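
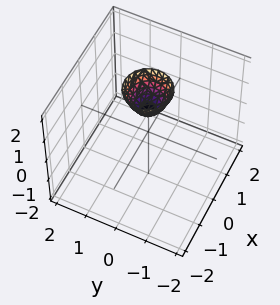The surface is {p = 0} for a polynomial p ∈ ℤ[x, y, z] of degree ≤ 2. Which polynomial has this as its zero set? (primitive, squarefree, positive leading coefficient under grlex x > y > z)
1. The degree is 2 — a generic line meets the surface in up to 2 points.
2. Symmetry: the surface is invariant under rotation about z: p = q(x² + y², z).
3. Reading off the gridlines: it misses every integer gridline on the x-axis; one z-axis crossing is at z = 1; a circular section at z = 2 has radius between 0 and 1; no y-intercept at any integer in the box.
4. Solving for integer coefficients yields p as stated.

2*x^2 + 2*y^2 - z + 1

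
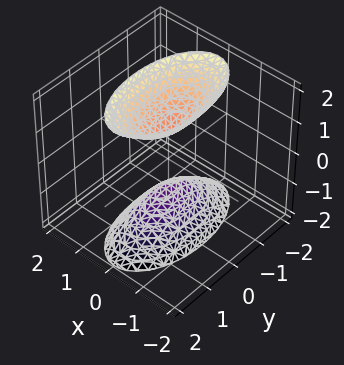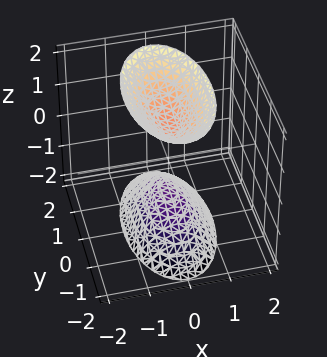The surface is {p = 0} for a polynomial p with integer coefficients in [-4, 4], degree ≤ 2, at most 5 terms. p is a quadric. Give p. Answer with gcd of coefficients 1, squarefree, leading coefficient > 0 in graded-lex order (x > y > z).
3*x^2 + y^2 - z^2 + 1

1. I count 2 distinct pieces. Treating them together as one polynomial.
2. The degree is 2 — two separate bowl-shaped sheets opening away from each other; a quadric.
3. Symmetries: it's symmetric under x → −x, forcing even powers of x; mirror symmetry z ↦ −z ⇒ only even powers of z; it's symmetric under y → −y, forcing even powers of y.
4. From the axis intercepts and sections: no x-intercept at any integer in the box; it misses every integer gridline on the y-axis; the z-axis gridline crossings are at z ∈ {-1, 1}.
5. The integer polynomial consistent with all of this is the stated p.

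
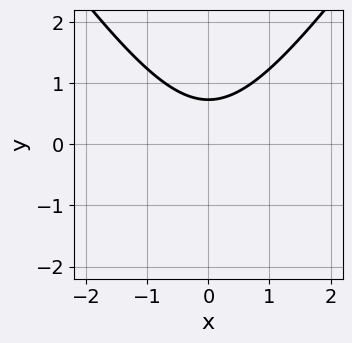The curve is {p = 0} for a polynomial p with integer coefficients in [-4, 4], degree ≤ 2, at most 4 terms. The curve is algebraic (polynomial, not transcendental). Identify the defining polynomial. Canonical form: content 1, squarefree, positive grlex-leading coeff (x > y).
2*x^2 - y^2 - 2*y + 2

deg p = 2. The shape is more complex than any degree-1 curve.
Symmetries: the x ↦ −x reflection is a symmetry, so x appears only in even powers.
From the visible intercepts: it misses every integer gridline on the x-axis.
Assembling these constraints gives the stated polynomial.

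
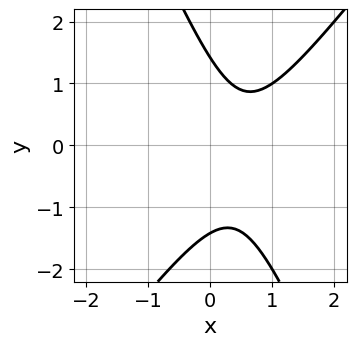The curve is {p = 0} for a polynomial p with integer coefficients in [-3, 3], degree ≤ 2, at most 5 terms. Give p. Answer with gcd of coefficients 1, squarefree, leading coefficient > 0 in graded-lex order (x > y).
3*x^2 - x*y - y^2 - 3*x + 2

(a) Degree: a generic line meets the curve in up to 2 points, so deg p = 2.
(b) Against the integer gridlines: it misses every integer gridline on the x-axis.
(c) Putting this together gives p.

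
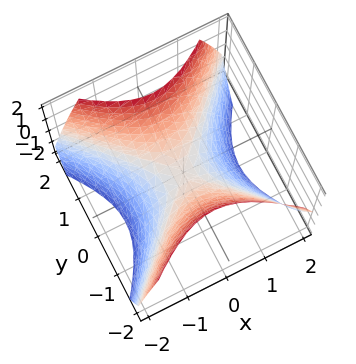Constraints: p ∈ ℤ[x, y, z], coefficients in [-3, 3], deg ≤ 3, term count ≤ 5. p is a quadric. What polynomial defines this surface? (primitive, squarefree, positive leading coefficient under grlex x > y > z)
Degree: a saddle surface; a quadric, so deg p = 2.
Symmetries: it's symmetric under y → −y, forcing even powers of y; it's symmetric under x → −x, forcing even powers of x.
Checking where it meets the axes: it crosses the x-axis at the gridline x = 0; it meets the z-axis at z = 0 (among the integer gridlines).
Together with the visible shape, these determine p as stated.

x^2 - y^2 + z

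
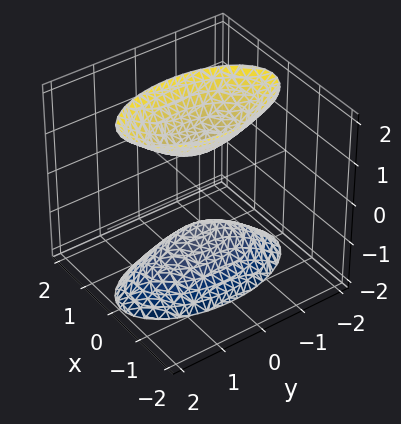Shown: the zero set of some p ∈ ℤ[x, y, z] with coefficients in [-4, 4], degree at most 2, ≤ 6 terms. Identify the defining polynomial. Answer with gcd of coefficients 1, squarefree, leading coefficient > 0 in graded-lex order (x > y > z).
3*x^2 + y^2 - z^2 + 1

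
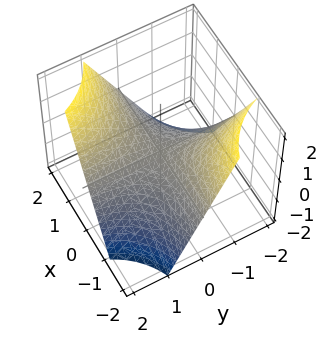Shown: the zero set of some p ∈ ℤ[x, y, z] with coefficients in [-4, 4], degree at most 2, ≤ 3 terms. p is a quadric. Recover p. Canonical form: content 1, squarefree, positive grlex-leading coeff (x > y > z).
x*y - z

1. Degree: a saddle surface; a quadric, so deg p = 2.
2. Reading off the gridlines: the visible y-axis segment lies entirely on the surface; every point of the x-axis in the box is on the surface; it meets the z-axis at z = 0 (among the integer gridlines).
3. The integer polynomial consistent with all of this is the stated p.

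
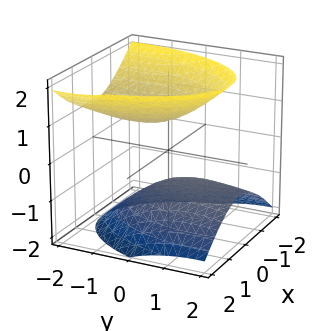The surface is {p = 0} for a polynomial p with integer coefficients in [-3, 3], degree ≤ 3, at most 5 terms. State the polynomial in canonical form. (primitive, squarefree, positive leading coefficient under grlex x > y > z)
I count 2 distinct pieces. They look like related sheets of one shape, so recover p as a whole.
Degree: the shape is more complex than any degree-1 surface, so deg p = 2.
From the visible intercepts: no x-intercept at any integer in the box; the surface avoids every integer y-axis point in the box.
The integer polynomial consistent with all of this is the stated p.

3*x^2 + y^2 + 2*y*z - 3*z^2 + 2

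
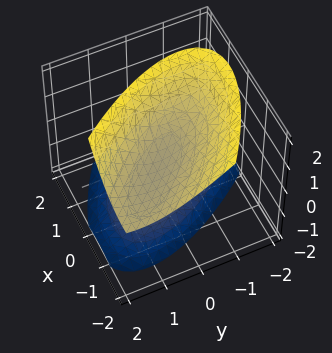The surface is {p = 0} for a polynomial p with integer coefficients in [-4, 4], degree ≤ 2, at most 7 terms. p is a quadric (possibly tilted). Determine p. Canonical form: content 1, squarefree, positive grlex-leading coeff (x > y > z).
2*x^2 + 3*x*y + 2*x*z + 2*y^2 - 2*z^2 + 1

(a) The picture has 2 separate pieces. Treating them together as one polynomial.
(b) The degree is 2 — the shape is more complex than any degree-1 surface.
(c) Reading off the gridlines: the surface avoids every integer x-axis point in the box; it misses every integer gridline on the y-axis.
(d) Assembling these constraints gives the stated polynomial.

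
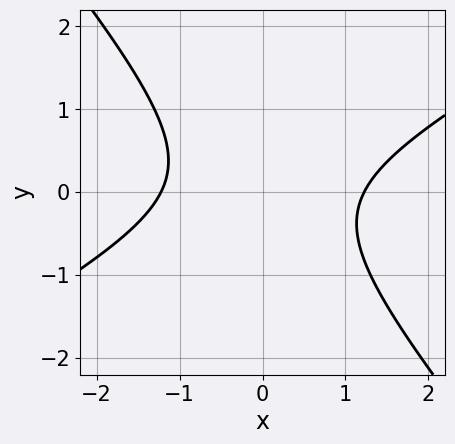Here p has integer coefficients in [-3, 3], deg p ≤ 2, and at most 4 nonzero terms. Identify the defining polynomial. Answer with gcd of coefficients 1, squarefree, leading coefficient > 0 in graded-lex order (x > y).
2*x^2 - 2*x*y - 3*y^2 - 3

(a) Degree: no degree-1 curve has this shape, so deg p = 2.
(b) Checking where it meets the axes: the curve avoids every integer y-axis point in the box.
(c) Fitting integer coefficients to these (and the overall shape) gives p.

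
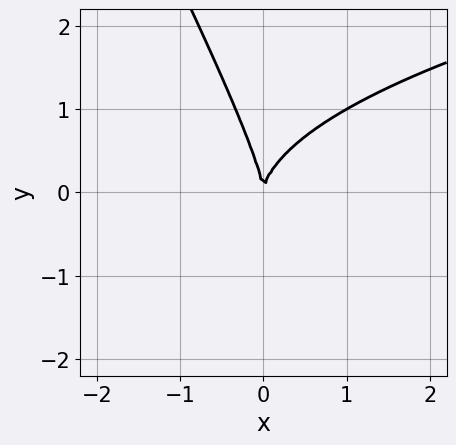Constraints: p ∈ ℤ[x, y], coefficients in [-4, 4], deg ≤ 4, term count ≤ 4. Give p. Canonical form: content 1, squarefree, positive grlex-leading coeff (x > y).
2*x*y^2 + y^3 - 3*x^2

1. deg p = 3. The shape is more complex than any degree-2 curve.
2. Observable constraints: it crosses the y-axis at the gridline y = 0; it meets the x-axis at x = 0 (among the integer gridlines).
3. Together with the visible shape, these determine p as stated.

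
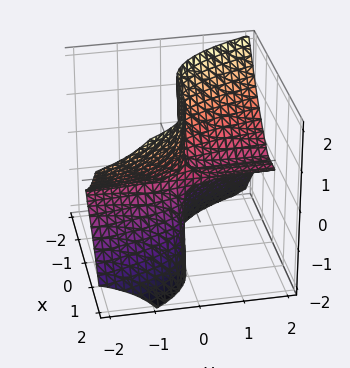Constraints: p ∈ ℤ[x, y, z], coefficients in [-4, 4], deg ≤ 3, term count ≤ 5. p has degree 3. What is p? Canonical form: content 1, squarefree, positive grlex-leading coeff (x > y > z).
First, degree: no degree-2 surface has this shape, so deg p = 3.
Then, reading off the gridlines: every point of the z-axis in the box is on the surface; every point of the y-axis in the box is on the surface.
Finally, assembling these constraints gives the stated polynomial.

2*x^3 + 3*y*z^2 - x^2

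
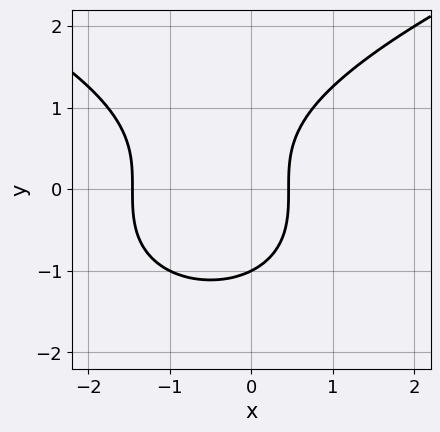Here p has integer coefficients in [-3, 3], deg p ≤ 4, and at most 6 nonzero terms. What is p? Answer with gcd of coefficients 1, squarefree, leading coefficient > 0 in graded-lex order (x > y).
2*y^3 - 3*x^2 - 3*x + 2

The degree is 3 — a generic line meets the curve in up to 3 points.
Reading off the gridlines: one y-axis crossing is at y = -1.
Assembling these constraints gives the stated polynomial.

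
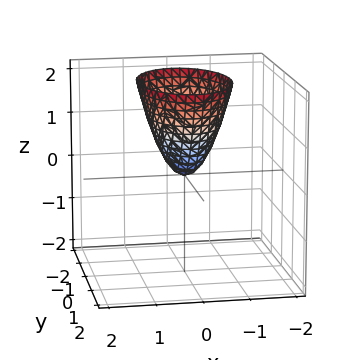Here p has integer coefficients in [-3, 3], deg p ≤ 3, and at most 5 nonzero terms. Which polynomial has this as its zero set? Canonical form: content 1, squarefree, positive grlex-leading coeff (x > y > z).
1. deg p = 2. A single bowl opening along one axis; a quadric.
2. Symmetries: the y ↦ −y reflection is a symmetry, so y appears only in even powers; it's symmetric under x → −x, forcing even powers of x.
3. Reading off the gridlines: it crosses the z-axis at the gridline z = 0; it meets the x-axis at x = 0 (among the integer gridlines); it crosses the y-axis at the gridline y = 0.
4. The integer polynomial consistent with all of this is the stated p.

2*x^2 + y^2 - z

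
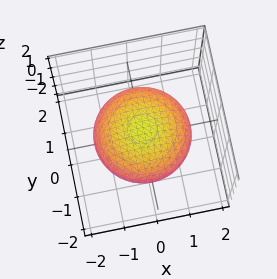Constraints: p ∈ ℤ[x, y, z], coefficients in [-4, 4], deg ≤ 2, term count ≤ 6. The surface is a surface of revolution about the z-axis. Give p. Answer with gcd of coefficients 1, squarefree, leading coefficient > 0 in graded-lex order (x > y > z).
(a) deg p = 2. No degree-1 surface has this shape.
(b) Symmetry: the surface is invariant under rotation about z: p = q(x² + y², z).
(c) Checking where it meets the axes: a circular section at z = 0 has radius between 1 and 2.
(d) Assembling these constraints gives the stated polynomial.

x^2 + y^2 + 3*z^2 - 2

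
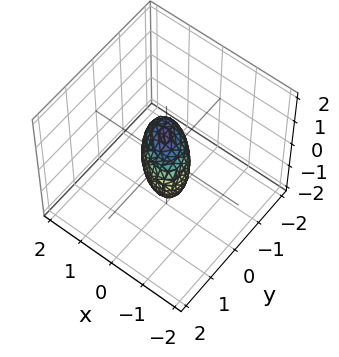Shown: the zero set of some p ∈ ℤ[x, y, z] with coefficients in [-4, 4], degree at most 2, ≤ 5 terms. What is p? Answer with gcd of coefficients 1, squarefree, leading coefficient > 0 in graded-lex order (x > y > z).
2*x^2 + 2*x*y + 2*y^2 + z^2 - 1

(a) The degree is 2 — a generic line meets the surface in up to 2 points.
(b) Reading off the gridlines: the z-axis gridline crossings are at z ∈ {-1, 1}.
(c) These observations pin down the coefficients.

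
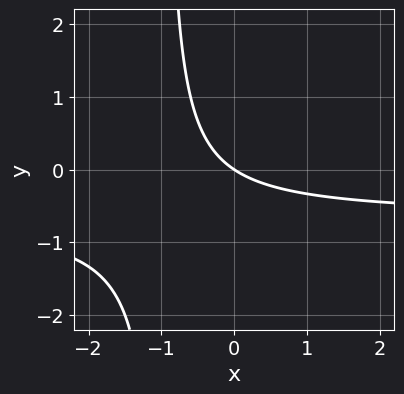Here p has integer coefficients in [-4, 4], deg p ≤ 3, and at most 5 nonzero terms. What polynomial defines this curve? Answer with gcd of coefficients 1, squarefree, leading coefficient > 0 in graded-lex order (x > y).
1. The degree is 2 — a generic line meets the curve in up to 2 points.
2. From the visible intercepts: it meets the x-axis at x = 0 (among the integer gridlines); it crosses the y-axis at the gridline y = 0.
3. Matching integer coefficients to the picture gives p.

3*x*y + 2*x + 3*y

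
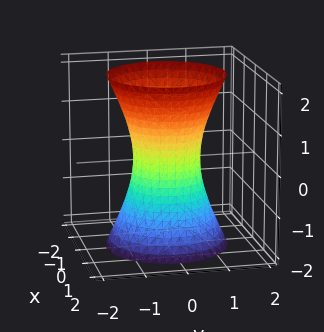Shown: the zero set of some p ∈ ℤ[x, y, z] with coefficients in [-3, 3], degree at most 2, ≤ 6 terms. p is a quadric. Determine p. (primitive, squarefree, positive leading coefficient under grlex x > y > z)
3*x^2 + 3*y^2 - z^2 - 2

First, deg p = 2. An hourglass — one-sheet hyperboloid; a quadric.
Next, symmetries: mirror symmetry z ↦ −z ⇒ only even powers of z; the surface is invariant under rotation about z: p = q(x² + y², z).
Then, from the axis intercepts and sections: a circular section at z = 0 has radius between 0 and 1; it misses every integer gridline on the z-axis.
Finally, assembling these constraints gives the stated polynomial.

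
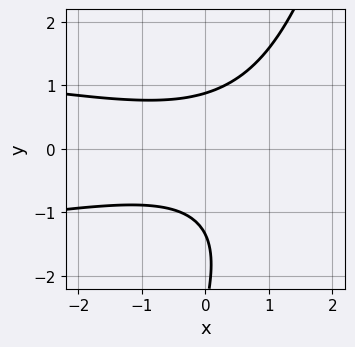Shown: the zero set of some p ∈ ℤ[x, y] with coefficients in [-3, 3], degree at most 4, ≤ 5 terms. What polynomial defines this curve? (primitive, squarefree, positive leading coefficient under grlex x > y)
The degree is 3 — no degree-2 curve has this shape.
From the visible intercepts: it misses every integer gridline on the x-axis.
These observations pin down the coefficients.

3*x*y^2 - y^3 + x^2 - 3*y^2 + 3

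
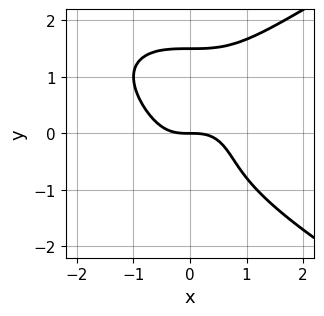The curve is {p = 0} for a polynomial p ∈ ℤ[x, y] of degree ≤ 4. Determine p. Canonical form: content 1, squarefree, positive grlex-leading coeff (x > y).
1. deg p = 4. No degree-3 curve has this shape.
2. Against the integer gridlines: one y-axis crossing is at y = 0; it meets the x-axis at x = 0 (among the integer gridlines).
3. Matching integer coefficients to the picture gives p.

2*y^4 - 3*x^3 - y^3 - y^2 - 3*y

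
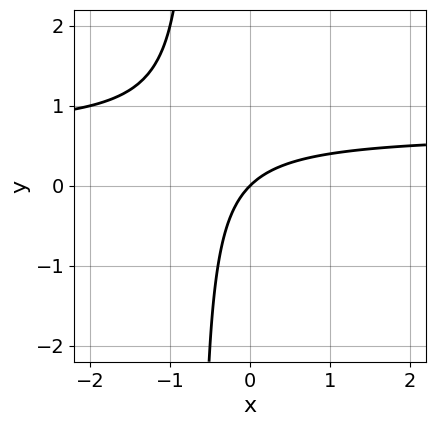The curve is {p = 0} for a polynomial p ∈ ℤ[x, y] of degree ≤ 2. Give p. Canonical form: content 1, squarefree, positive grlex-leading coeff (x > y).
3*x*y - 2*x + 2*y

Degree: no degree-1 curve has this shape, so deg p = 2.
Checking where it meets the axes: one x-axis crossing is at x = 0; it crosses the y-axis at the gridline y = 0.
Fitting integer coefficients to these (and the overall shape) gives p.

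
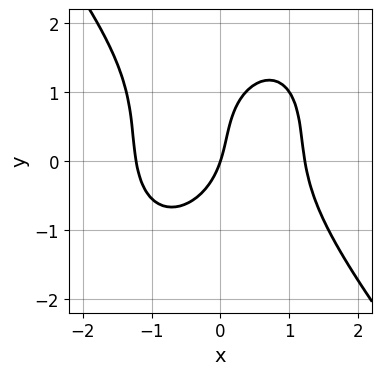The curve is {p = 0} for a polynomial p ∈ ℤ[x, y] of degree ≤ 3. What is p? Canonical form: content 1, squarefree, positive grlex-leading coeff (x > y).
2*x^3 + y^3 - y^2 - 3*x + y

(a) deg p = 3.
(b) Observable constraints: it crosses the y-axis at the gridline y = 0; one x-axis crossing is at x = 0.
(c) Together with the visible shape, these determine p as stated.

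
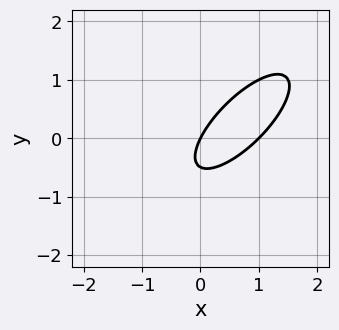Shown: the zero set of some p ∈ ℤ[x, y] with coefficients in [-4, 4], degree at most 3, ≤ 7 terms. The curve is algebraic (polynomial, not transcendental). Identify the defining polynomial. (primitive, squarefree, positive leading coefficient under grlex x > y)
deg p = 2. The shape is more complex than any degree-1 curve.
Reading off the gridlines: it meets the y-axis at y = 0 (among the integer gridlines); the x-axis gridline crossings are at x ∈ {0, 1}.
Putting this together gives p.

2*x^2 - 3*x*y + 2*y^2 - 2*x + y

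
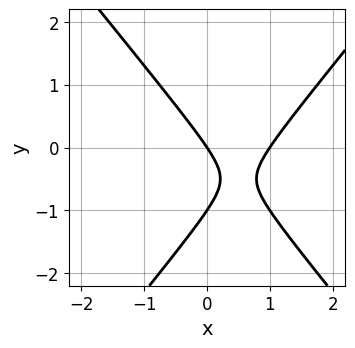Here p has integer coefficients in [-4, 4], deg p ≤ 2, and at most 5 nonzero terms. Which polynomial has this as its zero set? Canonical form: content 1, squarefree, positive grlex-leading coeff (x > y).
First, deg p = 2. A generic line meets the curve in up to 2 points.
Next, observable constraints: the y-axis gridline crossings are at y ∈ {-1, 0}; among the integer gridlines, it crosses the x-axis at x ∈ {0, 1}.
Finally, fitting integer coefficients to these (and the overall shape) gives p.

3*x^2 - 2*y^2 - 3*x - 2*y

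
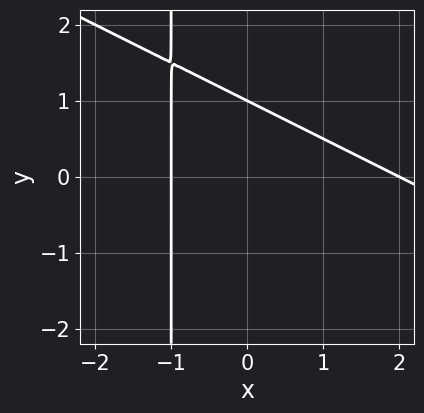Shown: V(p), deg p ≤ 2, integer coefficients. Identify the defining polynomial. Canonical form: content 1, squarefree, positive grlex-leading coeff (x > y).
x^2 + 2*x*y - x + 2*y - 2

First, degree: no degree-1 curve has this shape, so deg p = 2.
Next, observable constraints: it crosses the y-axis at the gridline y = 1; among the integer gridlines, it crosses the x-axis at x ∈ {-1, 2}.
Finally, assembling these constraints gives the stated polynomial.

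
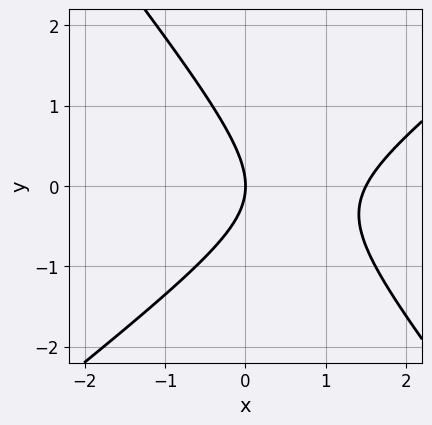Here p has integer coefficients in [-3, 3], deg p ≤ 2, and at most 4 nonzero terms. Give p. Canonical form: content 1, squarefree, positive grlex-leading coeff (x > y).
2*x^2 - x*y - 2*y^2 - 3*x

1. Degree: the shape is more complex than any degree-1 curve, so deg p = 2.
2. From the visible intercepts: it meets the x-axis at x = 0 (among the integer gridlines); it meets the y-axis at y = 0 (among the integer gridlines).
3. Assembling these constraints gives the stated polynomial.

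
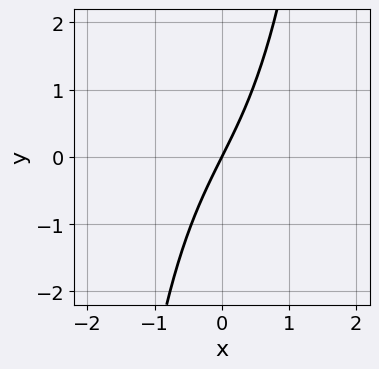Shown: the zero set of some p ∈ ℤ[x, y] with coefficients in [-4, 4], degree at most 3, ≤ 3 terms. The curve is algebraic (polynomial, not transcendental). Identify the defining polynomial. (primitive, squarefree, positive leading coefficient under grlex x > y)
x^3 + 2*x - y

1. deg p = 3. No degree-2 curve has this shape.
2. From the visible intercepts: one y-axis crossing is at y = 0; it crosses the x-axis at the gridline x = 0.
3. Assembling these constraints gives the stated polynomial.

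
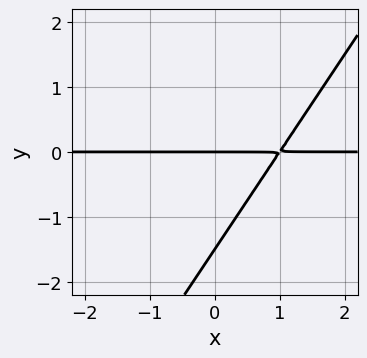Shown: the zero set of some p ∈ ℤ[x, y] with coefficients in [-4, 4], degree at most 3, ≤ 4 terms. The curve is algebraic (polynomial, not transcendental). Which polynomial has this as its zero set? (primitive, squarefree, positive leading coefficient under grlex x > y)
3*x*y - 2*y^2 - 3*y

The degree is 2 — a generic line meets the curve in up to 2 points.
Against the integer gridlines: every point of the x-axis in the box is on the curve; it meets the y-axis at y = 0 (among the integer gridlines).
Fitting integer coefficients to these (and the overall shape) gives p.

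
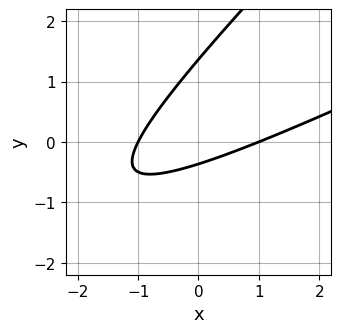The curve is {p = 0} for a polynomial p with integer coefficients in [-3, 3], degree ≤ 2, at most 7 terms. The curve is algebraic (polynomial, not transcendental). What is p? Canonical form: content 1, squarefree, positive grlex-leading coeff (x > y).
x^2 - 3*x*y + 2*y^2 - 2*y - 1

1. deg p = 2. The shape is more complex than any degree-1 curve.
2. From the visible intercepts: the x-axis gridline crossings are at x ∈ {-1, 1}.
3. Solving for integer coefficients yields p as stated.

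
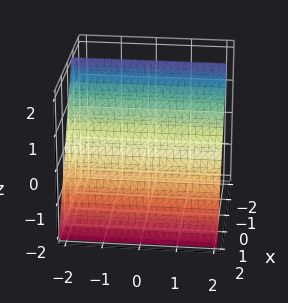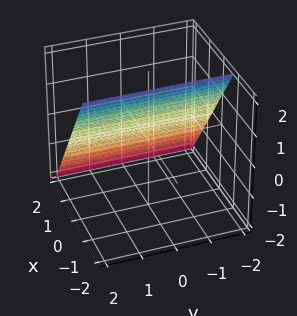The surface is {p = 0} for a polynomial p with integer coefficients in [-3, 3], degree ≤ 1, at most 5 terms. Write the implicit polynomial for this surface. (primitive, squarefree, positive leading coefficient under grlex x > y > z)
1. The degree is 1 — the surface is flat (a plane).
2. Checking where it meets the axes: it crosses the z-axis at the gridline z = 1; the surface avoids every integer y-axis point in the box.
3. These observations pin down the coefficients.

3*x + 2*z - 2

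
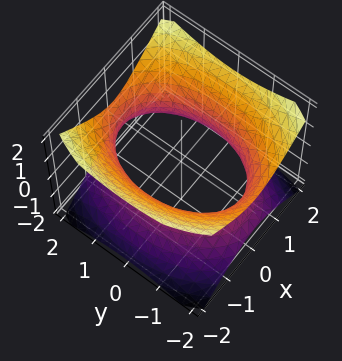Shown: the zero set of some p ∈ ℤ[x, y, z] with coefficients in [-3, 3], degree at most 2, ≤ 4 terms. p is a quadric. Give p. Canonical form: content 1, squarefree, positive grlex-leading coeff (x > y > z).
1. deg p = 2. One connected sheet with a waist; a quadric.
2. Symmetries: the y ↦ −y reflection is a symmetry, so y appears only in even powers; mirror symmetry x ↦ −x ⇒ only even powers of x; the z ↦ −z reflection is a symmetry, so z appears only in even powers.
3. Checking where it meets the axes: the surface avoids every integer z-axis point in the box.
4. Fitting integer coefficients to these (and the overall shape) gives p.

2*x^2 + y^2 - 2*z^2 - 3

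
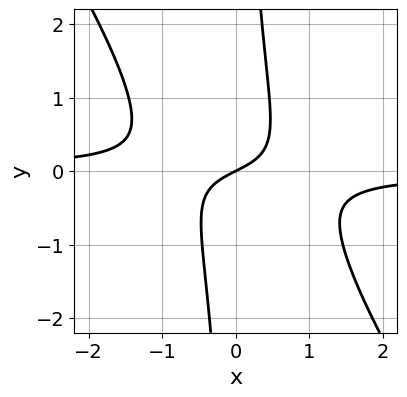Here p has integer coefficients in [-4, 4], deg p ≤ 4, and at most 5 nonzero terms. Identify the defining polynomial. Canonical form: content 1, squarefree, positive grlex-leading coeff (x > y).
1. The degree is 3 — no degree-2 curve has this shape.
2. Against the integer gridlines: one y-axis crossing is at y = 0; it crosses the x-axis at the gridline x = 0.
3. Putting this together gives p.

3*x^2*y + 2*x*y^2 + x - 2*y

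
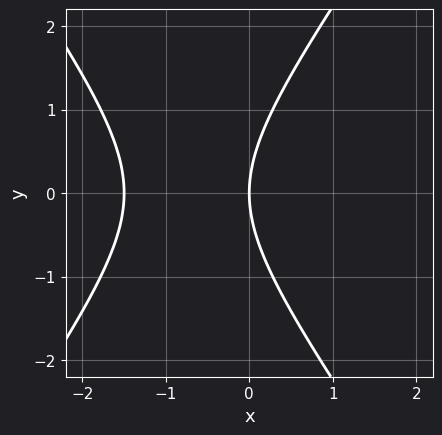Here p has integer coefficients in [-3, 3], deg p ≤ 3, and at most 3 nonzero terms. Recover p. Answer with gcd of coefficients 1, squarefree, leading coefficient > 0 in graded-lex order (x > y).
The degree is 2 — the shape is more complex than any degree-1 curve.
Symmetries: it's symmetric under y → −y, forcing even powers of y.
Observable constraints: one y-axis crossing is at y = 0; it crosses the x-axis at the gridline x = 0.
Putting this together gives p.

2*x^2 - y^2 + 3*x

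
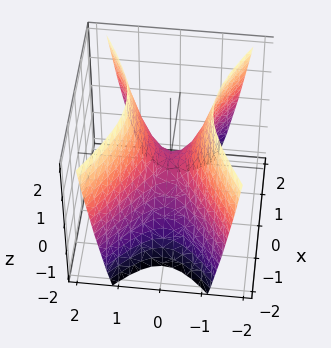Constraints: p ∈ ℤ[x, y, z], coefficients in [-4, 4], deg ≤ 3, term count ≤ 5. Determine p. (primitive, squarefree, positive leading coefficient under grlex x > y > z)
x^2 - 2*y^2 + z

(a) deg p = 2. A hyperbolic paraboloid; a quadric.
(b) Symmetries: mirror symmetry y ↦ −y ⇒ only even powers of y; mirror symmetry x ↦ −x ⇒ only even powers of x.
(c) Observable constraints: one y-axis crossing is at y = 0; it meets the x-axis at x = 0 (among the integer gridlines); it crosses the z-axis at the gridline z = 0.
(d) Solving for integer coefficients yields p as stated.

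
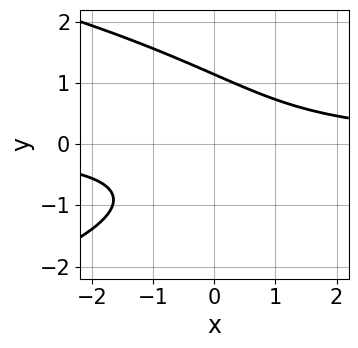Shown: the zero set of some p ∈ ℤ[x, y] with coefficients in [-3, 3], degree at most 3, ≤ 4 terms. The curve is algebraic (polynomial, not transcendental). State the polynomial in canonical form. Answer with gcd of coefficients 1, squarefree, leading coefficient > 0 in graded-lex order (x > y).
First, degree: a generic line meets the curve in up to 3 points, so deg p = 3.
Next, against the integer gridlines: no x-intercept at any integer in the box.
Finally, solving for integer coefficients yields p as stated.

2*y^3 + 3*x*y - 3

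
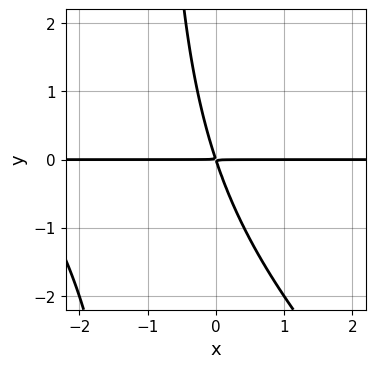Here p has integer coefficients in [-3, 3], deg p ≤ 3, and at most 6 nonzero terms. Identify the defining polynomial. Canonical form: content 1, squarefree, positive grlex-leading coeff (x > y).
First, the degree is 3 — the shape is more complex than any degree-2 curve.
Next, from the visible intercepts: every point of the x-axis in the box is on the curve.
Finally, together with the visible shape, these determine p as stated.

x^2*y + x*y^2 + 3*x*y + y^2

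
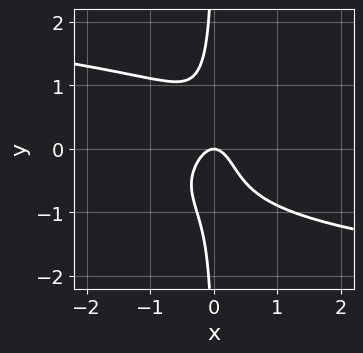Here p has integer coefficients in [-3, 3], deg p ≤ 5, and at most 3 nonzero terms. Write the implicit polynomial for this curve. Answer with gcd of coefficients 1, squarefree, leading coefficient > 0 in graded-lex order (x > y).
1. deg p = 4. No degree-3 curve has this shape.
2. Observable constraints: one x-axis crossing is at x = 0; it crosses the y-axis at the gridline y = 0.
3. Fitting integer coefficients to these (and the overall shape) gives p.

3*x*y^3 + 3*x^2 + y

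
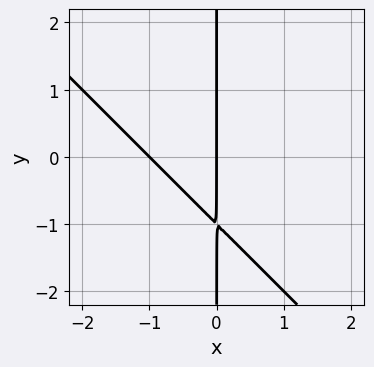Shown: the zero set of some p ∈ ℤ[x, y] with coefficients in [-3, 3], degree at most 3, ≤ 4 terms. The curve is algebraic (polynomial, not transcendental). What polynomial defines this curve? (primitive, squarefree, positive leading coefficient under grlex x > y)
x^2 + x*y + x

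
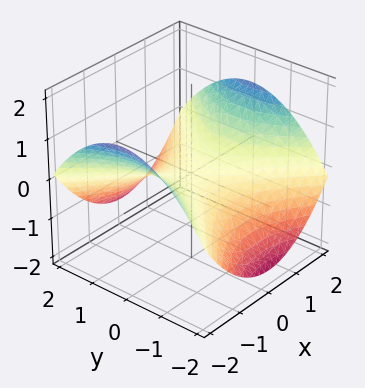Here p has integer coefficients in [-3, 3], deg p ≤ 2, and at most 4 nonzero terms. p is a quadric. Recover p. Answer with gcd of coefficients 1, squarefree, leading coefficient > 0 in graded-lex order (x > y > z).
x^2 - y^2 - 3*z

First, deg p = 2. A hyperbolic paraboloid; a quadric.
Then, symmetries: the y ↦ −y reflection is a symmetry, so y appears only in even powers; it's symmetric under x → −x, forcing even powers of x.
Next, from the visible intercepts: it meets the z-axis at z = 0 (among the integer gridlines); one x-axis crossing is at x = 0; it crosses the y-axis at the gridline y = 0.
Finally, solving for integer coefficients yields p as stated.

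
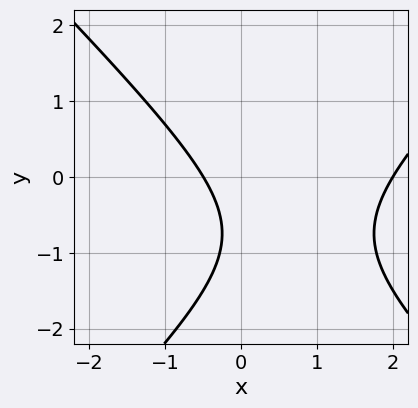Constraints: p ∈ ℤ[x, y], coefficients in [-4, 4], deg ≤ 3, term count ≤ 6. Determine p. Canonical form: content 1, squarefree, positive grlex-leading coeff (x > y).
2*x^2 - 2*y^2 - 3*x - 3*y - 2

The degree is 2 — the shape is more complex than any degree-1 curve.
From the visible intercepts: it meets the x-axis at x = 2 (among the integer gridlines); the curve avoids every integer y-axis point in the box.
Solving for integer coefficients yields p as stated.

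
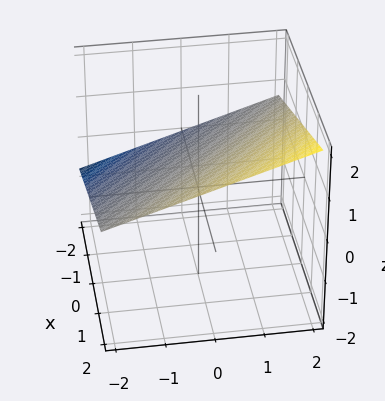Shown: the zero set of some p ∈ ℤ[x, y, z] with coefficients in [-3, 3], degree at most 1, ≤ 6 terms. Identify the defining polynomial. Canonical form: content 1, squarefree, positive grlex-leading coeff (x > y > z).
1. The degree is 1 — every cross-section is a straight line — this is a plane.
2. Checking where it meets the axes: it crosses the x-axis at the gridline x = -2; one y-axis crossing is at y = -2.
3. Assembling these constraints gives the stated polynomial.

x + y - 3*z + 2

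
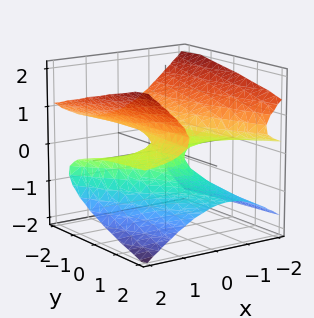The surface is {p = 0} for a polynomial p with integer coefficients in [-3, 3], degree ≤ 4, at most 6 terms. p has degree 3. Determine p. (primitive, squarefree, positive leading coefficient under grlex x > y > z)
First, the degree is 3 — a generic line meets the surface in up to 3 points.
Then, from the visible intercepts: it crosses the z-axis at the gridline z = 0; one y-axis crossing is at y = 0; the visible x-axis segment lies entirely on the surface.
Finally, these observations pin down the coefficients.

2*x^2*z + x*y*z - 3*z^3 + y*z - y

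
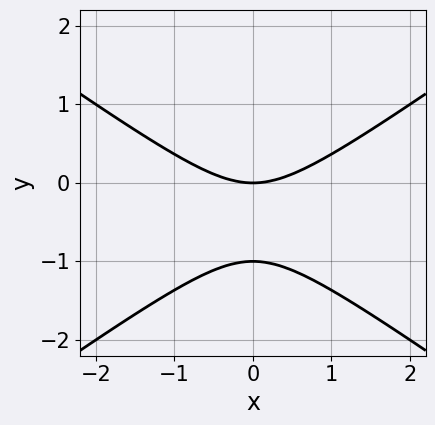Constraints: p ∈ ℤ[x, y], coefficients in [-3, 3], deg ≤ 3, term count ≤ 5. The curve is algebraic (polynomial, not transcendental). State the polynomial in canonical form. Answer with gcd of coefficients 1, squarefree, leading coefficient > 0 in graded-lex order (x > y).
x^2 - 2*y^2 - 2*y

(a) deg p = 2. The shape is more complex than any degree-1 curve.
(b) Symmetries: the x ↦ −x reflection is a symmetry, so x appears only in even powers.
(c) Checking where it meets the axes: one x-axis crossing is at x = 0; among the integer gridlines, it crosses the y-axis at y ∈ {-1, 0}.
(d) The integer polynomial consistent with all of this is the stated p.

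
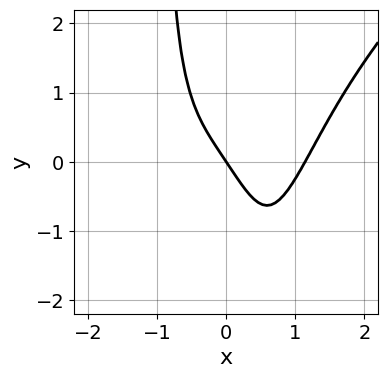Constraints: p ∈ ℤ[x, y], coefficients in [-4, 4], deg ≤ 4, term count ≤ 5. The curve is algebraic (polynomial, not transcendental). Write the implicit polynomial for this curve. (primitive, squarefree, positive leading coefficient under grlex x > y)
2*x^4 - 2*x^3*y - 3*x - 2*y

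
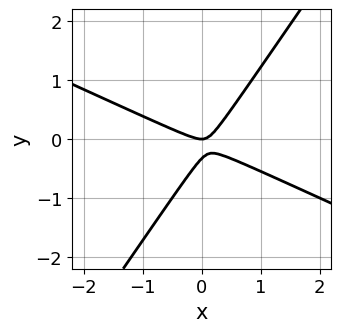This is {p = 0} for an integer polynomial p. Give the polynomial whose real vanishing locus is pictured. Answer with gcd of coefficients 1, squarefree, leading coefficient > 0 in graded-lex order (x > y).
2*x^2 + 3*x*y - 3*y^2 - y

(a) deg p = 2. No degree-1 curve has this shape.
(b) Checking where it meets the axes: one x-axis crossing is at x = 0; it meets the y-axis at y = 0 (among the integer gridlines).
(c) These observations pin down the coefficients.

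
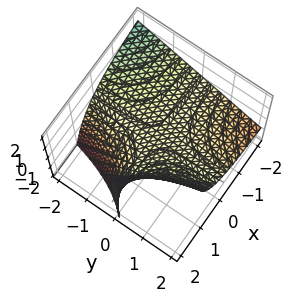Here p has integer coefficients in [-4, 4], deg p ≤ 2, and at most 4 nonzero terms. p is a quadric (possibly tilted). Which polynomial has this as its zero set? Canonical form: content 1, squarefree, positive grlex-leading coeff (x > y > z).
1. deg p = 2.
2. Observable constraints: it meets the z-axis at z = 0 (among the integer gridlines); the visible y-axis segment lies entirely on the surface.
3. Fitting integer coefficients to these (and the overall shape) gives p.

x*y + x*z - 2*z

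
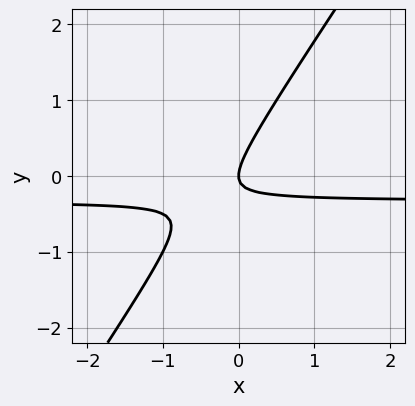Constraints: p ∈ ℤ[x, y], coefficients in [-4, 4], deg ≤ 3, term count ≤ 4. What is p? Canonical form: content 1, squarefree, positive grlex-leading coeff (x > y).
3*x*y - 2*y^2 + x

(a) The degree is 2 — a generic line meets the curve in up to 2 points.
(b) From the axis intercepts and sections: it crosses the x-axis at the gridline x = 0; one y-axis crossing is at y = 0.
(c) These observations pin down the coefficients.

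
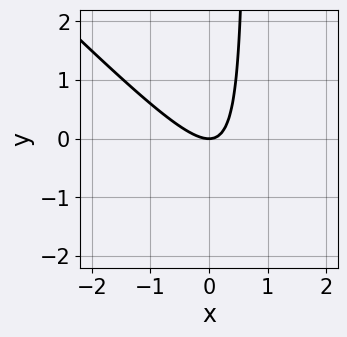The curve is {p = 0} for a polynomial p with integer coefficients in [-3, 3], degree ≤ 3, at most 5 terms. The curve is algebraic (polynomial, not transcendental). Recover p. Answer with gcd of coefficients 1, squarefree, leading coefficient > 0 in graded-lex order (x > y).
3*x^2 + 3*x*y - 2*y

1. Degree: a generic line meets the curve in up to 2 points, so deg p = 2.
2. Observable constraints: it crosses the y-axis at the gridline y = 0; one x-axis crossing is at x = 0.
3. Fitting integer coefficients to these (and the overall shape) gives p.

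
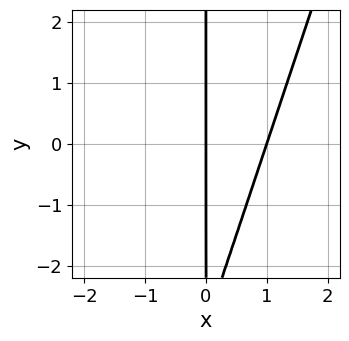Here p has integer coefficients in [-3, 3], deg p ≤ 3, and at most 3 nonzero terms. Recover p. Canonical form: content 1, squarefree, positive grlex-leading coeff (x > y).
3*x^2 - x*y - 3*x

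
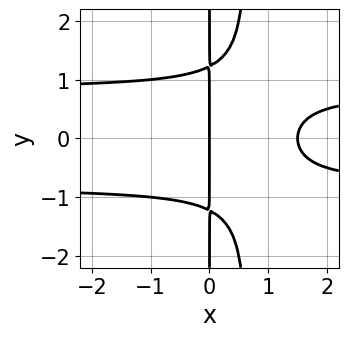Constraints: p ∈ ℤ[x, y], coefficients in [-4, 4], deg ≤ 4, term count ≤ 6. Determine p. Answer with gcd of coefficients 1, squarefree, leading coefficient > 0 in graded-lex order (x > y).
First, degree: a generic line meets the curve in up to 4 points, so deg p = 4.
Next, symmetries: mirror symmetry y ↦ −y ⇒ only even powers of y.
Next, reading off the gridlines: the visible y-axis segment lies entirely on the curve; it meets the x-axis at x = 0 (among the integer gridlines).
Finally, the integer polynomial consistent with all of this is the stated p.

3*x^2*y^2 - 2*x*y^2 - 2*x^2 + 3*x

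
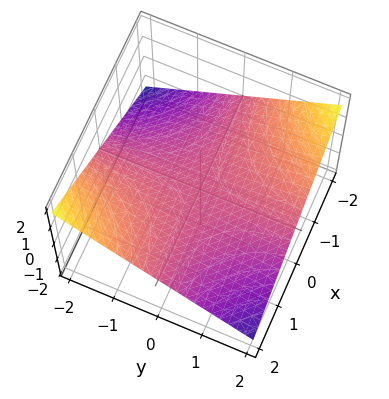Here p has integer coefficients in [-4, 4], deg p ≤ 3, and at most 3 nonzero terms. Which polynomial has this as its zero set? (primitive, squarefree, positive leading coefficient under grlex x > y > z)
The degree is 2 — a saddle surface; a quadric.
Reading off the gridlines: every point of the x-axis in the box is on the surface; it meets the z-axis at z = 0 (among the integer gridlines); the visible y-axis segment lies entirely on the surface.
Matching integer coefficients to the picture gives p.

x*y + 3*z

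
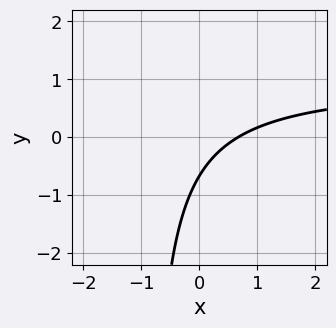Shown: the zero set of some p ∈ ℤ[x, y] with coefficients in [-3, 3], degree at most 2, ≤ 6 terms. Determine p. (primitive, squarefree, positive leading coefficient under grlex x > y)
3*x*y - 3*x + 3*y + 2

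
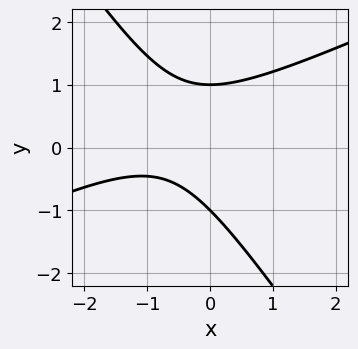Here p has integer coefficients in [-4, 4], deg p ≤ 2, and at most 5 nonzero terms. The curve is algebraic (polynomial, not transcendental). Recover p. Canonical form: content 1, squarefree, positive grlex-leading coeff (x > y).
First, deg p = 2.
Next, checking where it meets the axes: among the integer gridlines, it crosses the y-axis at y ∈ {-1, 1}; no x-intercept at any integer in the box.
Finally, putting this together gives p.

2*x^2 - 3*x*y - 3*y^2 + 3*x + 3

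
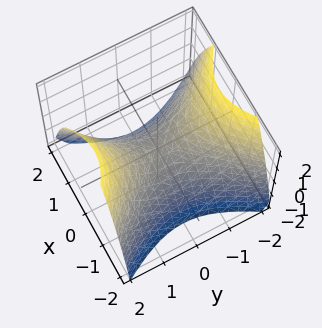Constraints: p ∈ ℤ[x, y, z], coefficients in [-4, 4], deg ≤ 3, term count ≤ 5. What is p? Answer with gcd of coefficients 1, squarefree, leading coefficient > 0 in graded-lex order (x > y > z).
1. deg p = 2.
2. Symmetries: it's symmetric under y → −y, forcing even powers of y; the x ↦ −x reflection is a symmetry, so x appears only in even powers.
3. Reading off the gridlines: it crosses the y-axis at the gridline y = 0; it meets the x-axis at x = 0 (among the integer gridlines).
4. Matching integer coefficients to the picture gives p.

3*x^2 - 2*y^2 + 3*z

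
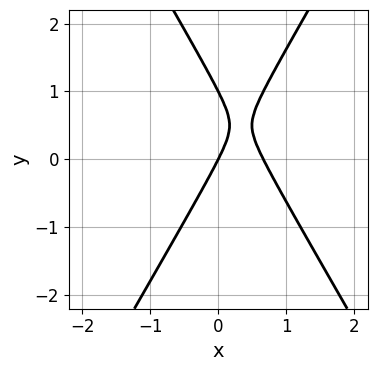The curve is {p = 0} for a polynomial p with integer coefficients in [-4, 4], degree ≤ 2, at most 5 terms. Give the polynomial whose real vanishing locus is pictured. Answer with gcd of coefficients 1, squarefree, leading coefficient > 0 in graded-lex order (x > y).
3*x^2 - y^2 - 2*x + y

First, the degree is 2 — the shape is more complex than any degree-1 curve.
Then, from the visible intercepts: the y-axis gridline crossings are at y ∈ {0, 1}; one x-axis crossing is at x = 0.
Finally, putting this together gives p.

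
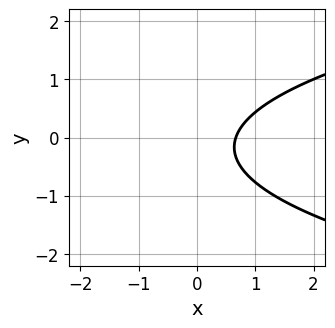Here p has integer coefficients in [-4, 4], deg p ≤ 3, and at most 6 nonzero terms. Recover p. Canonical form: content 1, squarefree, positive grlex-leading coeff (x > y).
First, degree: no degree-1 curve has this shape, so deg p = 2.
Next, checking where it meets the axes: no y-intercept at any integer in the box.
Finally, assembling these constraints gives the stated polynomial.

3*y^2 - 3*x + y + 2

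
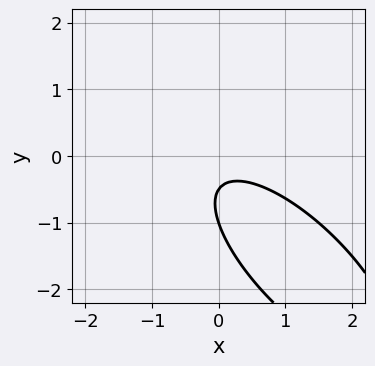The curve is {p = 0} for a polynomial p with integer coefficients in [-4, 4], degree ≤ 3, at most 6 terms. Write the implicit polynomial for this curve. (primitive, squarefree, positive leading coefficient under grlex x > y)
2*x^2 + 3*x*y + 2*y^2 + 3*y + 1

1. deg p = 2. No degree-1 curve has this shape.
2. From the visible intercepts: no x-intercept at any integer in the box; one y-axis crossing is at y = -1.
3. Solving for integer coefficients yields p as stated.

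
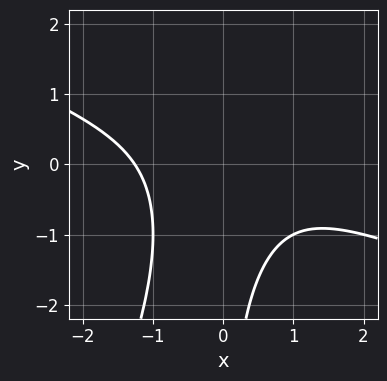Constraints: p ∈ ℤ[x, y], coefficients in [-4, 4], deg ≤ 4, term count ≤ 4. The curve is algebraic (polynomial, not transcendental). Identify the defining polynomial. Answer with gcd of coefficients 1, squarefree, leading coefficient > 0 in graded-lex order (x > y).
x^3 + 2*x^2*y - x*y^2 + 2

First, deg p = 3. A generic line meets the curve in up to 3 points.
Then, observable constraints: it misses every integer gridline on the y-axis.
Finally, together with the visible shape, these determine p as stated.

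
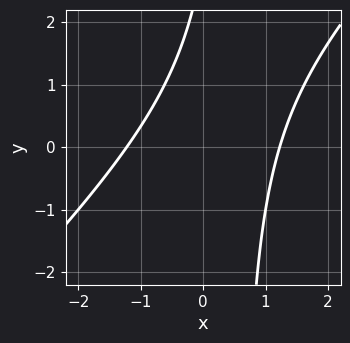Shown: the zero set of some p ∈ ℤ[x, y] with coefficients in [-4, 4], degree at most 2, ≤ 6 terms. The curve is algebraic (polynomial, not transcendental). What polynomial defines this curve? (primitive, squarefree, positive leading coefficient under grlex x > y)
(a) deg p = 2. No degree-1 curve has this shape.
(b) Against the integer gridlines: the curve avoids every integer y-axis point in the box.
(c) Solving for integer coefficients yields p as stated.

2*x^2 - 2*x*y + y - 3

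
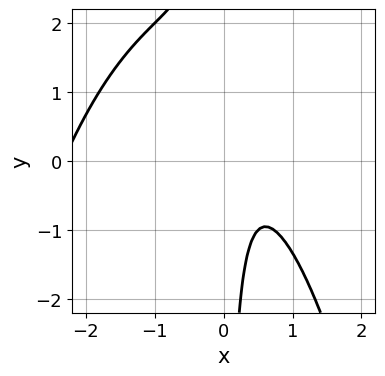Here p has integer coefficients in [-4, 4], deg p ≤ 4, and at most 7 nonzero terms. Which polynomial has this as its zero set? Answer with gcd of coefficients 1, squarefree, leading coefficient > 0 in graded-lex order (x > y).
2*x^3 + 3*x^2 + 3*x*y - 3*x + 2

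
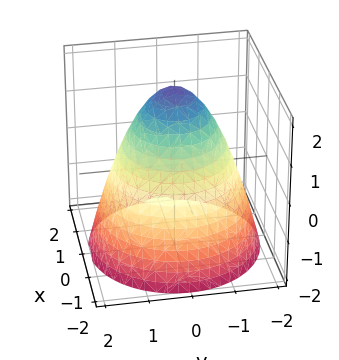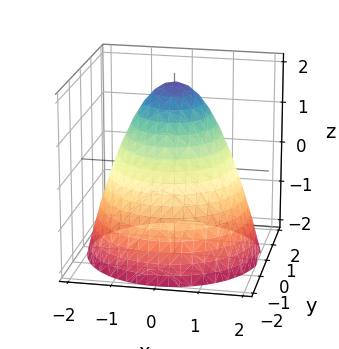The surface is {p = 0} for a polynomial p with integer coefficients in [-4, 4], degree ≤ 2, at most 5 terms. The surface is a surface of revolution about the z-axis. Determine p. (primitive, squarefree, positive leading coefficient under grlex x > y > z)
(a) deg p = 2. The shape is more complex than any degree-1 surface.
(b) Symmetry: the z-axis is an axis of rotation, so x and y enter only as x² + y².
(c) Reading off the gridlines: a circular section at z = 1 has radius exactly 1; one z-axis crossing is at z = 2.
(d) Fitting integer coefficients to these (and the overall shape) gives p.

x^2 + y^2 + z - 2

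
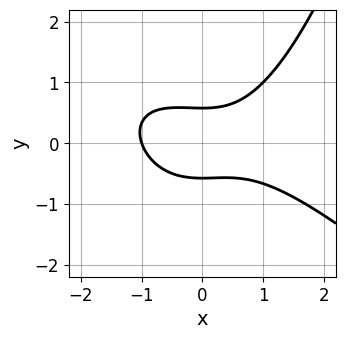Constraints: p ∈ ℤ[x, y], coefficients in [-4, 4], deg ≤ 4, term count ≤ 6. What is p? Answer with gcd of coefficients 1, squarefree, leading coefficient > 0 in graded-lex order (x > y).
x^3 + x^2*y - 3*y^2 + 1

(a) deg p = 3. The shape is more complex than any degree-2 curve.
(b) Observable constraints: it crosses the x-axis at the gridline x = -1.
(c) Assembling these constraints gives the stated polynomial.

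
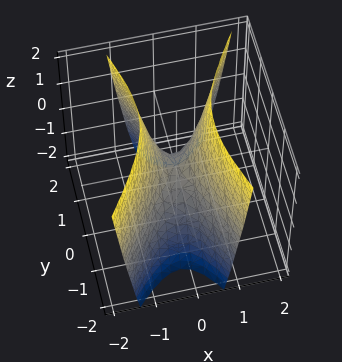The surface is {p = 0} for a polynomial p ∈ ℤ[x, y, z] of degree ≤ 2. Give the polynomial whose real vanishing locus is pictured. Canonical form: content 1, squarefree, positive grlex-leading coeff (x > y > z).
3*x^2 - x*y - y^2 - z

First, the degree is 2 — no degree-1 surface has this shape.
Then, reading off the gridlines: one z-axis crossing is at z = 0; it meets the x-axis at x = 0 (among the integer gridlines); it crosses the y-axis at the gridline y = 0.
Finally, matching integer coefficients to the picture gives p.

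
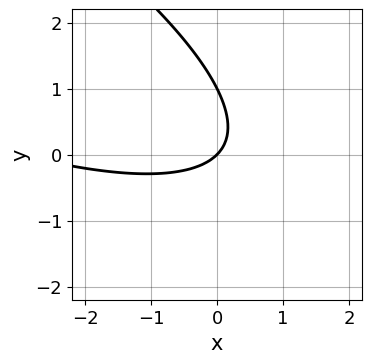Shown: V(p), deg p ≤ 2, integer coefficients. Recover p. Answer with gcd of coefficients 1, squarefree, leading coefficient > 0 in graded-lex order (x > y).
x^2 + 3*x*y + 3*y^2 + 3*x - 3*y

First, degree: a generic line meets the curve in up to 2 points, so deg p = 2.
Then, from the visible intercepts: one x-axis crossing is at x = 0; among the integer gridlines, it crosses the y-axis at y ∈ {0, 1}.
Finally, matching integer coefficients to the picture gives p.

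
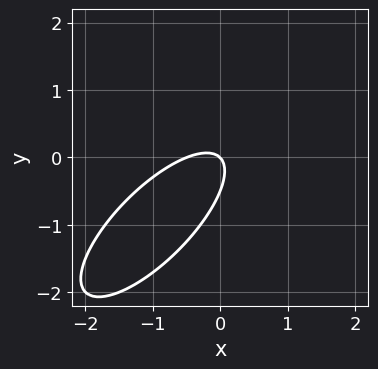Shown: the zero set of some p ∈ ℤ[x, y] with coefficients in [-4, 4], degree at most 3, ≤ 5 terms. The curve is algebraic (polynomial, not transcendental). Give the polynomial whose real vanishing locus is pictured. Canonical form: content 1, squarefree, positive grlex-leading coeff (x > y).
2*x^2 - 3*x*y + 2*y^2 + x + y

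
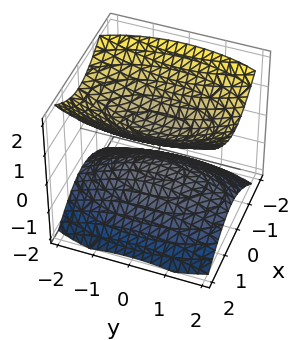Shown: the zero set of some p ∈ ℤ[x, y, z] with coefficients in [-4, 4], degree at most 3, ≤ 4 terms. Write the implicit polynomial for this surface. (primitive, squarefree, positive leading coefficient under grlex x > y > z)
3*x^2 + y^2 - 3*z^2 + 1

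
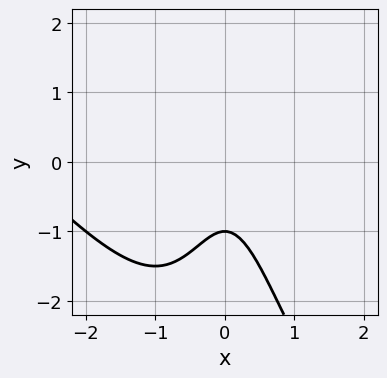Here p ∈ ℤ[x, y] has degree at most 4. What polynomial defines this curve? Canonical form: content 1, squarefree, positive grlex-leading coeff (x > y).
x^3 + x^2*y + 3*x^2 + y + 1

1. deg p = 3. No degree-2 curve has this shape.
2. Against the integer gridlines: it misses every integer gridline on the x-axis; one y-axis crossing is at y = -1.
3. The integer polynomial consistent with all of this is the stated p.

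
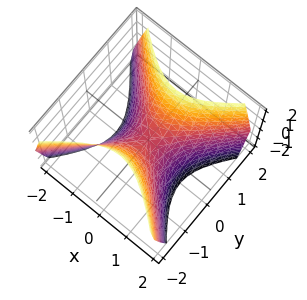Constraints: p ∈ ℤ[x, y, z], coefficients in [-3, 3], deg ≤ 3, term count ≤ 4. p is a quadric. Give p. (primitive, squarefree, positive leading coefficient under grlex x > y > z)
Degree: a hyperbolic paraboloid; a quadric, so deg p = 2.
Symmetries: mirror symmetry x ↦ −x ⇒ only even powers of x; mirror symmetry y ↦ −y ⇒ only even powers of y.
Observable constraints: it crosses the z-axis at the gridline z = 0; one y-axis crossing is at y = 0; it crosses the x-axis at the gridline x = 0.
Assembling these constraints gives the stated polynomial.

3*x^2 - 3*y^2 + 2*z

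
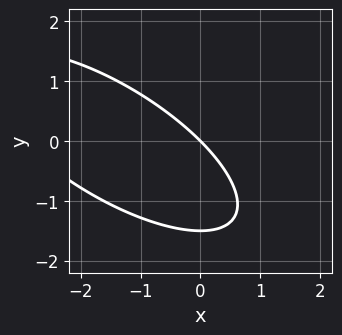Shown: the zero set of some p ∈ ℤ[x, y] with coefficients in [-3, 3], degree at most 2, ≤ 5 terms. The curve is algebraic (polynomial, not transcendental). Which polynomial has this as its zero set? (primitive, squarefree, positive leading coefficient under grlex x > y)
x^2 + 2*x*y + 2*y^2 + 3*x + 3*y

First, the degree is 2 — a generic line meets the curve in up to 2 points.
Next, reading off the gridlines: it meets the y-axis at y = 0 (among the integer gridlines); it crosses the x-axis at the gridline x = 0.
Finally, these observations pin down the coefficients.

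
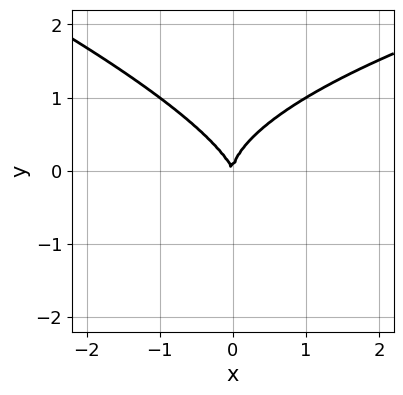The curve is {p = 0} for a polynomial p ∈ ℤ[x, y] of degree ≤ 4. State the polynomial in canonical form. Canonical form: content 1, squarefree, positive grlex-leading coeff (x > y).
x*y^2 + 3*y^3 - 3*x^2 - x*y

deg p = 3. A generic line meets the curve in up to 3 points.
From the visible intercepts: it meets the y-axis at y = 0 (among the integer gridlines); it crosses the x-axis at the gridline x = 0.
Putting this together gives p.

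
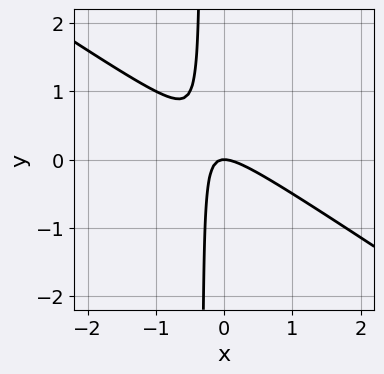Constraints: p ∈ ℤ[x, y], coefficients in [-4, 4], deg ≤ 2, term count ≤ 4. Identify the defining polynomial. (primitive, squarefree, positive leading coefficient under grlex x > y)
2*x^2 + 3*x*y + y

First, deg p = 2. The shape is more complex than any degree-1 curve.
Next, checking where it meets the axes: it meets the y-axis at y = 0 (among the integer gridlines); it meets the x-axis at x = 0 (among the integer gridlines).
Finally, these observations pin down the coefficients.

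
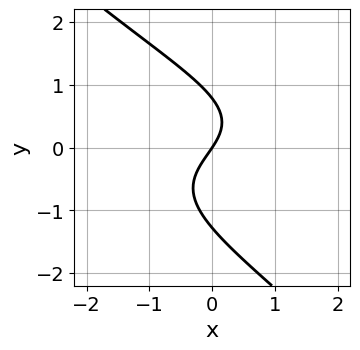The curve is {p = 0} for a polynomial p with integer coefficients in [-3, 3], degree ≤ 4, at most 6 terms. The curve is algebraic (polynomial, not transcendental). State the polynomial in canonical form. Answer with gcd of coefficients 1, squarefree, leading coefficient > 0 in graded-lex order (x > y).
First, degree: the shape is more complex than any degree-2 curve, so deg p = 3.
Then, from the axis intercepts and sections: one y-axis crossing is at y = 0; it crosses the x-axis at the gridline x = 0.
Finally, together with the visible shape, these determine p as stated.

2*x*y^2 + 2*y^3 + y^2 + 3*x - 2*y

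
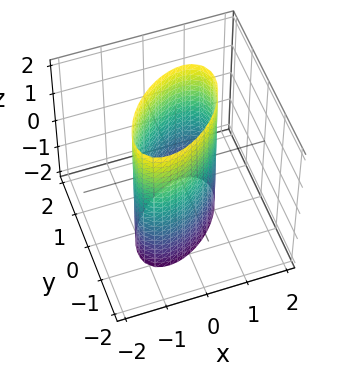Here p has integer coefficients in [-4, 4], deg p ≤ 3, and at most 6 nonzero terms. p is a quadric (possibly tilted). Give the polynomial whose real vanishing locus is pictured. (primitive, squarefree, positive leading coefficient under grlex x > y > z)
x^2 - x*y + y^2 - 1

deg p = 2.
Against the integer gridlines: among the integer gridlines, it crosses the x-axis at x ∈ {-1, 1}; no z-intercept at any integer in the box; the y-axis gridline crossings are at y ∈ {-1, 1}.
Fitting integer coefficients to these (and the overall shape) gives p.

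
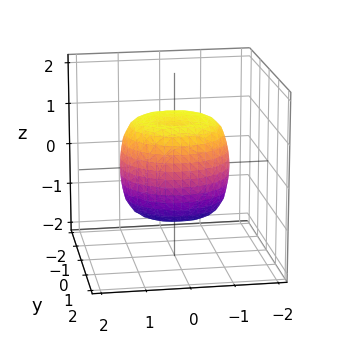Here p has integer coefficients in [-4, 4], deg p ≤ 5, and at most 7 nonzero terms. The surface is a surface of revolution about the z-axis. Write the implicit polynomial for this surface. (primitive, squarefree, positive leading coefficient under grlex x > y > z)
1. deg p = 4. No degree-3 surface has this shape.
2. Symmetries: rotational symmetry about the z-axis ⇒ p depends on x, y only through x² + y².
3. Checking where it meets the axes: a circular section at z = 1 has radius exactly 1; the z-axis gridline crossings are at z ∈ {-1, 1}.
4. The integer polynomial consistent with all of this is the stated p.

x^4 + 2*x^2*y^2 + y^4 - x^2 - y^2 + z^2 - 1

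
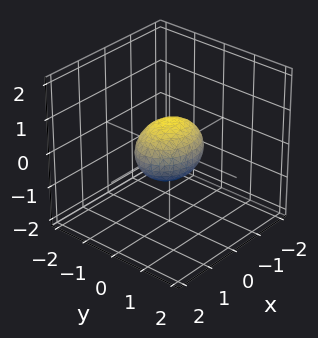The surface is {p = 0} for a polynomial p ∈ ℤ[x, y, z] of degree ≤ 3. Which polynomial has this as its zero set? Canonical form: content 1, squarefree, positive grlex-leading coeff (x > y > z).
2*x^2 + 3*y^2 + 3*z^2 - 2

(a) Degree: a closed, bounded, convex surface; a quadric, so deg p = 2.
(b) Symmetries: the y ↦ −y reflection is a symmetry, so y appears only in even powers; mirror symmetry z ↦ −z ⇒ only even powers of z; mirror symmetry x ↦ −x ⇒ only even powers of x.
(c) From the visible intercepts: the x-axis gridline crossings are at x ∈ {-1, 1}.
(d) Matching integer coefficients to the picture gives p.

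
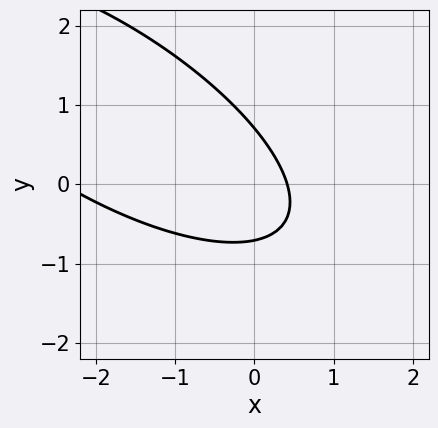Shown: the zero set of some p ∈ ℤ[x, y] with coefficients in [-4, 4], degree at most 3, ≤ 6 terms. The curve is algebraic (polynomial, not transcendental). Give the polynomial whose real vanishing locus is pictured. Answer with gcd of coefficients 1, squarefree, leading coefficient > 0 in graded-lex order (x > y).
x^2 + 2*x*y + 2*y^2 + 2*x - 1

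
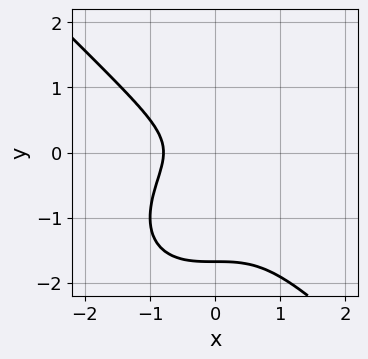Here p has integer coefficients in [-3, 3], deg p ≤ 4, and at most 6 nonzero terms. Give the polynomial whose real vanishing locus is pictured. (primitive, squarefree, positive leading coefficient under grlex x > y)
(a) The degree is 3 — no degree-2 curve has this shape.
(b) Solving for integer coefficients yields p as stated.

2*x^3 + 2*y^3 + 3*y^2 + 1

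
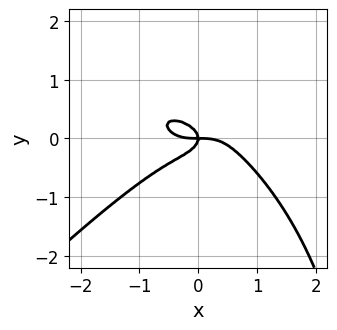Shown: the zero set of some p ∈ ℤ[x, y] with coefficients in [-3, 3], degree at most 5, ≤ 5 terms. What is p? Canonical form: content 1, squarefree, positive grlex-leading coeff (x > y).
x^4 - x*y^3 + 3*y^3 + x*y

The degree is 4 — a generic line meets the curve in up to 4 points.
Reading off the gridlines: it crosses the x-axis at the gridline x = 0; one y-axis crossing is at y = 0.
The integer polynomial consistent with all of this is the stated p.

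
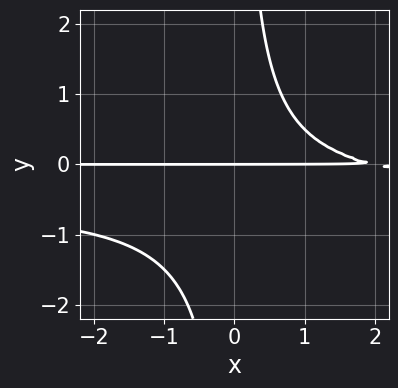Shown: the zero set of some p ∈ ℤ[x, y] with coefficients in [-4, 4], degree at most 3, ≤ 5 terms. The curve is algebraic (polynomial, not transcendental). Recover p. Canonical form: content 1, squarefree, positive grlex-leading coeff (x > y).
First, degree: the shape is more complex than any degree-2 curve, so deg p = 3.
Then, reading off the gridlines: one y-axis crossing is at y = 0; the visible x-axis segment lies entirely on the curve.
Finally, together with the visible shape, these determine p as stated.

2*x*y^2 + x*y - 2*y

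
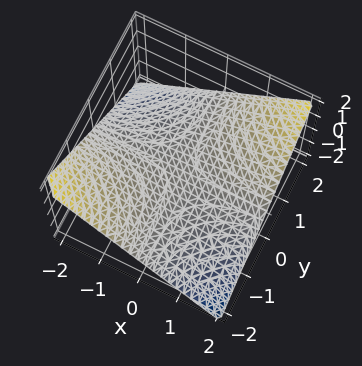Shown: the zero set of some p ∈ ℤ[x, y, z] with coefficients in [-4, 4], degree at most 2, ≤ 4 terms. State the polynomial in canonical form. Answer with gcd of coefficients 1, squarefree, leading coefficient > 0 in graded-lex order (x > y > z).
x*y - 2*z

First, the degree is 2 — a hyperbolic paraboloid; a quadric.
Next, checking where it meets the axes: every point of the x-axis in the box is on the surface; it meets the z-axis at z = 0 (among the integer gridlines).
Finally, solving for integer coefficients yields p as stated.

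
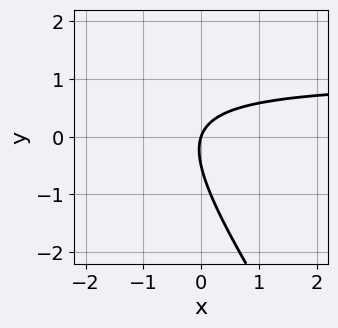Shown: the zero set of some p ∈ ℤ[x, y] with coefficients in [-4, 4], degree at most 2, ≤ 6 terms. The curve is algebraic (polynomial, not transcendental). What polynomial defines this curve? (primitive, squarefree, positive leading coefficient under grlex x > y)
(a) Degree: the shape is more complex than any degree-1 curve, so deg p = 2.
(b) From the visible intercepts: it meets the y-axis at y = 0 (among the integer gridlines); it meets the x-axis at x = 0 (among the integer gridlines).
(c) Fitting integer coefficients to these (and the overall shape) gives p.

3*x*y + 2*y^2 - 3*x + y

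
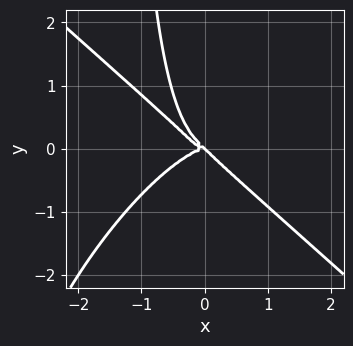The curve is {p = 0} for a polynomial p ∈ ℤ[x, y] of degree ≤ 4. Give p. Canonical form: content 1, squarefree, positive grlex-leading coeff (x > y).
1. Degree: a generic line meets the curve in up to 4 points, so deg p = 4.
2. Against the integer gridlines: one y-axis crossing is at y = 0; it meets the x-axis at x = 0 (among the integer gridlines).
3. Solving for integer coefficients yields p as stated.

3*x^4 - 2*x^2*y^2 + 2*x*y^3 + 3*x*y^2 + 3*y^3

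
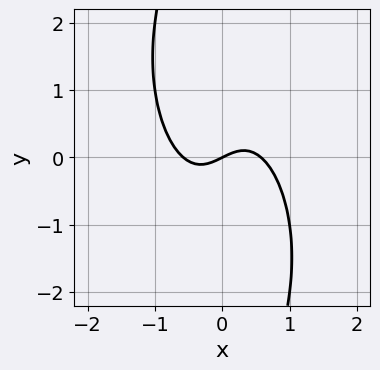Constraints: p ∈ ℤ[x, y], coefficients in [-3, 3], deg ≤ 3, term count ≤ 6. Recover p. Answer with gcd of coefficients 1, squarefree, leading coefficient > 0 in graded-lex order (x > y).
3*x^3 + x^2*y + x*y^2 - x + 2*y

First, the degree is 3 — the shape is more complex than any degree-2 curve.
Then, from the axis intercepts and sections: it meets the x-axis at x = 0 (among the integer gridlines); it meets the y-axis at y = 0 (among the integer gridlines).
Finally, solving for integer coefficients yields p as stated.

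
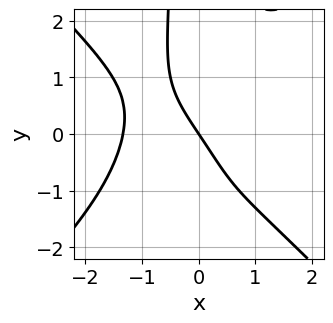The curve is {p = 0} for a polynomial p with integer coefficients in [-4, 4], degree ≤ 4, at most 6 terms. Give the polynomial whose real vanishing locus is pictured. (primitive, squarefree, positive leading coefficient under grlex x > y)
2*x^4 - 2*x^2*y^2 + x^3 + 3*x + 2*y

First, degree: the shape is more complex than any degree-3 curve, so deg p = 4.
Then, observable constraints: one x-axis crossing is at x = 0; one y-axis crossing is at y = 0.
Finally, putting this together gives p.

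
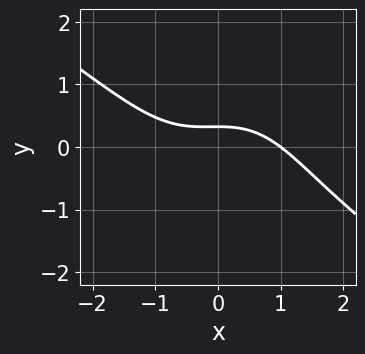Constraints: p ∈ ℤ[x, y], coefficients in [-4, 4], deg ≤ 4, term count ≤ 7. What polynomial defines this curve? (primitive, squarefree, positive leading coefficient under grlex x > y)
x^3 + x^2*y + y^3 + 3*y - 1

(a) The degree is 3 — the shape is more complex than any degree-2 curve.
(b) Against the integer gridlines: it meets the x-axis at x = 1 (among the integer gridlines).
(c) The integer polynomial consistent with all of this is the stated p.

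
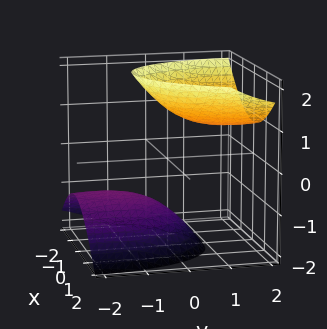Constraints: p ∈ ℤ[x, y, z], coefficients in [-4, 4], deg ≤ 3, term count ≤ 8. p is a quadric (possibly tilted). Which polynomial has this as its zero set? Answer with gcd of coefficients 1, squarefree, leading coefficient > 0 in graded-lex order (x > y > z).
3*x^2 - x*y + y^2 - 3*y*z - 2*z^2 + 3

1. I count 2 distinct pieces.
2. The degree is 2 — no degree-1 surface has this shape.
3. From the axis intercepts and sections: the surface avoids every integer x-axis point in the box; the surface avoids every integer y-axis point in the box.
4. Together with the visible shape, these determine p as stated.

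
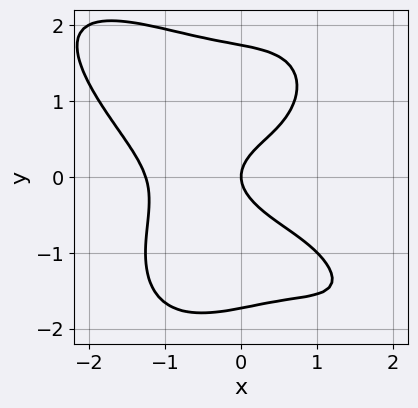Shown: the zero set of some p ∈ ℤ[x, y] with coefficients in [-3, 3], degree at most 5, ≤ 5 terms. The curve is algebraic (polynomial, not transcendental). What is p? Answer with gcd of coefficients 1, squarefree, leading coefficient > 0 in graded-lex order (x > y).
(a) Degree: a generic line meets the curve in up to 4 points, so deg p = 4.
(b) Reading off the gridlines: it meets the x-axis at x = 0 (among the integer gridlines); it meets the y-axis at y = 0 (among the integer gridlines).
(c) Matching integer coefficients to the picture gives p.

x^4 + x^3*y + y^4 - 3*y^2 + 2*x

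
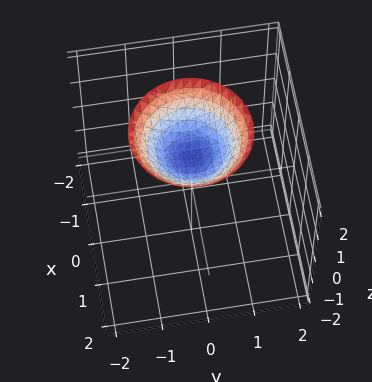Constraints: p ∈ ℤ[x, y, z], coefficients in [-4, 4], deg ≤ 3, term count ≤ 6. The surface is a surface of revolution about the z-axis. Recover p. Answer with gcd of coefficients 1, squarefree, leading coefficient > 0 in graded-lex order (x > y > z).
(a) Degree: the shape is more complex than any degree-1 surface, so deg p = 2.
(b) Symmetries: the surface is invariant under rotation about z: p = q(x² + y², z).
(c) Reading off the gridlines: it misses every integer gridline on the x-axis; it misses every integer gridline on the y-axis; one z-axis crossing is at z = 1; a circular section at z = 2 has radius between 1 and 2.
(d) Together with the visible shape, these determine p as stated.

2*x^2 + 2*y^2 - 3*z + 3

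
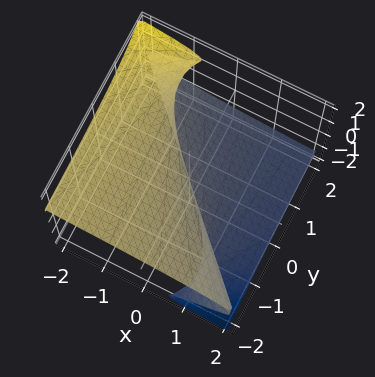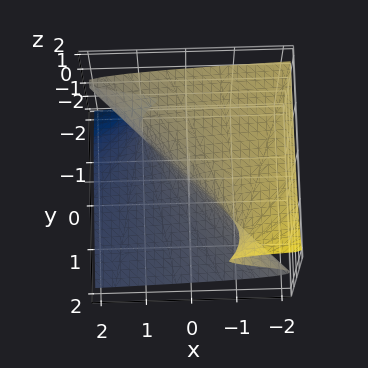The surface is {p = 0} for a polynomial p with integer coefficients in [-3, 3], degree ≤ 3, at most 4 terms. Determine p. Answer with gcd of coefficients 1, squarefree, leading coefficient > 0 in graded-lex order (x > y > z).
y*z^2 - z^3 - x - y

1. deg p = 3.
2. From the visible intercepts: it meets the x-axis at x = 0 (among the integer gridlines); it meets the z-axis at z = 0 (among the integer gridlines).
3. Fitting integer coefficients to these (and the overall shape) gives p.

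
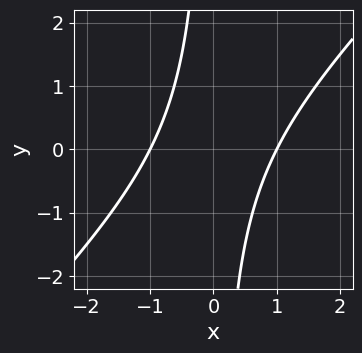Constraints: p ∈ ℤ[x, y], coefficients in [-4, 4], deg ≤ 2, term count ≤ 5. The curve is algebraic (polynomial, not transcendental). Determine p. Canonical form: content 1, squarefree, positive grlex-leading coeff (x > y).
x^2 - x*y - 1

1. deg p = 2. A generic line meets the curve in up to 2 points.
2. From the visible intercepts: the curve avoids every integer y-axis point in the box; among the integer gridlines, it crosses the x-axis at x ∈ {-1, 1}.
3. Solving for integer coefficients yields p as stated.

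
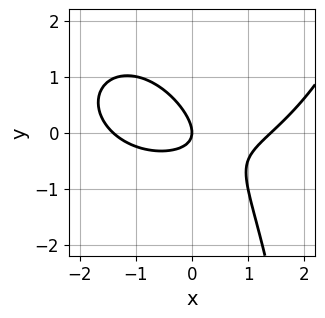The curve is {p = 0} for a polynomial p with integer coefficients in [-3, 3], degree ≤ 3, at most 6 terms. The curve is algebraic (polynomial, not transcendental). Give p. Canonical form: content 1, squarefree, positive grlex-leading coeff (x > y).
x^3 + x*y^2 - 3*x*y - 3*y^2 - 2*x

(a) deg p = 3.
(b) Against the integer gridlines: it crosses the y-axis at the gridline y = 0; one x-axis crossing is at x = 0.
(c) Fitting integer coefficients to these (and the overall shape) gives p.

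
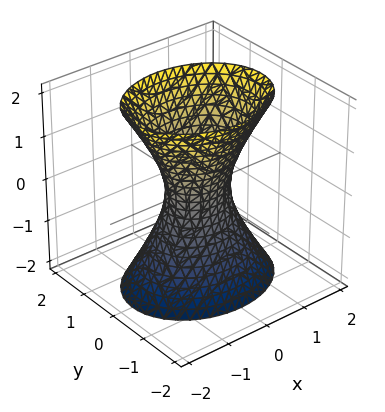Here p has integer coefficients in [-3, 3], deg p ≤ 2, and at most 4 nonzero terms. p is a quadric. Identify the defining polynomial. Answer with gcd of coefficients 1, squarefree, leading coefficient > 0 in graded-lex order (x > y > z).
2*x^2 + 3*y^2 - z^2 - 1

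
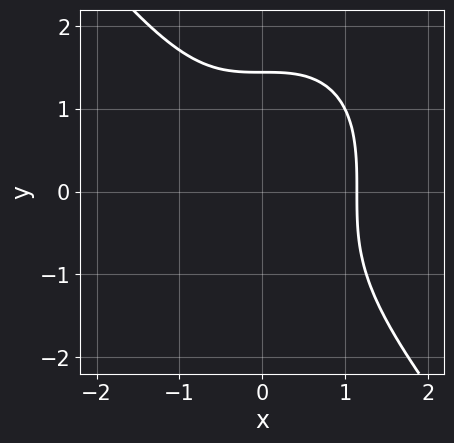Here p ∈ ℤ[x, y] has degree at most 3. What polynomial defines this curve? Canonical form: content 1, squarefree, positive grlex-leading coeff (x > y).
2*x^3 + y^3 - 3

First, deg p = 3. No degree-2 curve has this shape.
Finally, putting this together gives p.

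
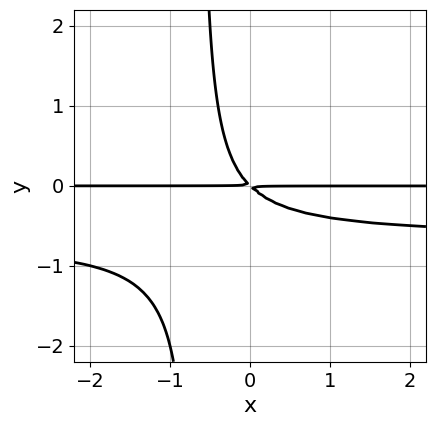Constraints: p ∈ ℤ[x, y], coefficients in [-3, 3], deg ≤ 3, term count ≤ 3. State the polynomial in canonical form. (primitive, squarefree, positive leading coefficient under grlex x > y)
3*x*y^2 + 2*x*y + 2*y^2

The degree is 3 — the shape is more complex than any degree-2 curve.
Checking where it meets the axes: the visible x-axis segment lies entirely on the curve.
Together with the visible shape, these determine p as stated.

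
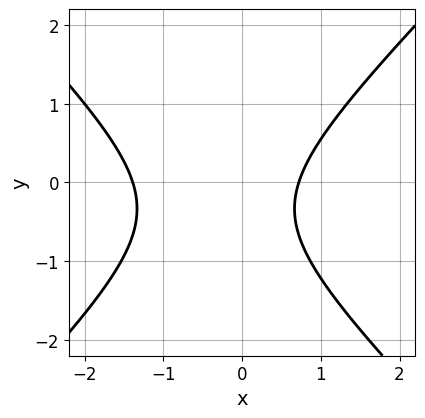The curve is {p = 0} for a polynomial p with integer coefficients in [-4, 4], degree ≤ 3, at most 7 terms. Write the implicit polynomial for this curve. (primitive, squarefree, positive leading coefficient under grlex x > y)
deg p = 2. No degree-1 curve has this shape.
From the visible intercepts: it misses every integer gridline on the y-axis.
Together with the visible shape, these determine p as stated.

3*x^2 - 3*y^2 + 2*x - 2*y - 3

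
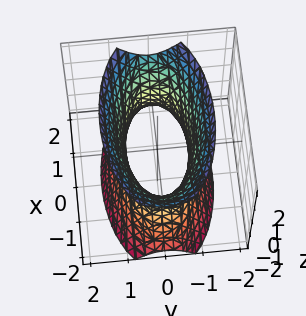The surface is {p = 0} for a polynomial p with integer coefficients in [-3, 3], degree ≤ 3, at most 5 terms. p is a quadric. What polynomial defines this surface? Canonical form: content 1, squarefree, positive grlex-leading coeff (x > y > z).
x^2 + 3*y^2 - z^2 - 2

1. The degree is 2 — an hourglass — one-sheet hyperboloid; a quadric.
2. Symmetries: mirror symmetry x ↦ −x ⇒ only even powers of x; the y ↦ −y reflection is a symmetry, so y appears only in even powers; it's symmetric under z → −z, forcing even powers of z.
3. From the visible intercepts: no z-intercept at any integer in the box.
4. Together with the visible shape, these determine p as stated.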